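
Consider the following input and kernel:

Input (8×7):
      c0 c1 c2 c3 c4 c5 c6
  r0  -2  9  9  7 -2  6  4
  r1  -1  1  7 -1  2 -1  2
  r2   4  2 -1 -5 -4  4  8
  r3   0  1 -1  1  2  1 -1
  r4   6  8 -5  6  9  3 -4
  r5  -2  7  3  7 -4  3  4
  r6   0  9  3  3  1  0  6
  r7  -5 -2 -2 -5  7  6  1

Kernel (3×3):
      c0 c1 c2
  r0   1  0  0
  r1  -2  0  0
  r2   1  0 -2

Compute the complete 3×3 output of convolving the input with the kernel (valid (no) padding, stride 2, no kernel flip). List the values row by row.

6 2 -26
20 -22 9
4 -10 6

Output[0,0]: The receptive field on the input at this output position is [-2 9 9 / -1 1 7 / 4 2 -1]. Elementwise product with the kernel and sum: -2·1 + -1·-2 + 4·1 + -1·-2.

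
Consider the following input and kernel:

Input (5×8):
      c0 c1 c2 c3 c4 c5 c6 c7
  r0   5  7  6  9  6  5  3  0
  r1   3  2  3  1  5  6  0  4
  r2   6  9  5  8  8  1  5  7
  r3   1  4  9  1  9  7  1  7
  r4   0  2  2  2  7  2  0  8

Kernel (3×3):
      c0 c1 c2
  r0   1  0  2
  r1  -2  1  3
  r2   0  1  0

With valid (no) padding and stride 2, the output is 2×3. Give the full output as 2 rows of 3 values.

31 36 9
47 33 12

Output[0,0]: The receptive field on the input at this output position is [5 7 6 / 3 2 3 / 6 9 5]. Elementwise product with the kernel and sum: 5·1 + 6·2 + 3·-2 + 2·1 + 3·3 + 9·1.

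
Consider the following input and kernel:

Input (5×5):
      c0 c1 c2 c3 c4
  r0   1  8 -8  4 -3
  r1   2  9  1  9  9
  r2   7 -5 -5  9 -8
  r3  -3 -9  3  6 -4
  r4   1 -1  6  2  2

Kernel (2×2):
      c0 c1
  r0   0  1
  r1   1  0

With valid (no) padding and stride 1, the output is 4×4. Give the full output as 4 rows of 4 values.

10 1 5 6
16 -4 4 18
-8 -14 12 -2
-8 2 12 -2

Output[0,0]: The receptive field on the input at this output position is [1 8 / 2 9]. Elementwise product with the kernel and sum: 8·1 + 2·1.
Output[0,1]: The receptive field on the input at this output position is [8 -8 / 9 1]. Elementwise product with the kernel and sum: -8·1 + 9·1.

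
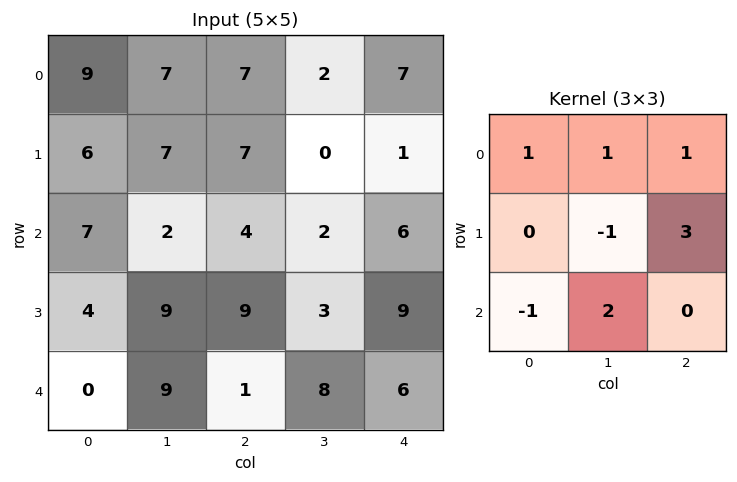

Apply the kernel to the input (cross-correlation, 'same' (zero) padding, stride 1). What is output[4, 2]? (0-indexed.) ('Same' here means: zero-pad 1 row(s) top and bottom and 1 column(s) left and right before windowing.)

44

The receptive field on the zero-padded input at this output position is [9 9 3 / 9 1 8 / 0 0 0]. Elementwise product with the kernel and sum: 9·1 + 9·1 + 3·1 + 1·-1 + 8·3 + 0·-1 + 0·2.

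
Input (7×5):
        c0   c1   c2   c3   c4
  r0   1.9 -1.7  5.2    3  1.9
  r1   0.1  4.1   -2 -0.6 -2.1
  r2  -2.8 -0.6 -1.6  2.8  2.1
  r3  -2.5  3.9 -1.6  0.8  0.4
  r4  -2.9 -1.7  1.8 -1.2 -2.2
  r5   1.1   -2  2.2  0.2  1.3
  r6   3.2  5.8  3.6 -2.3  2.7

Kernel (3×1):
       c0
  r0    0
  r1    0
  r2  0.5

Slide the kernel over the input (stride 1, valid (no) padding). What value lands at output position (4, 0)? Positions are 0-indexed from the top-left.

The receptive field on the input at this output position is [-2.9 / 1.1 / 3.2]. Elementwise product with the kernel and sum: 3.2·0.5.

1.6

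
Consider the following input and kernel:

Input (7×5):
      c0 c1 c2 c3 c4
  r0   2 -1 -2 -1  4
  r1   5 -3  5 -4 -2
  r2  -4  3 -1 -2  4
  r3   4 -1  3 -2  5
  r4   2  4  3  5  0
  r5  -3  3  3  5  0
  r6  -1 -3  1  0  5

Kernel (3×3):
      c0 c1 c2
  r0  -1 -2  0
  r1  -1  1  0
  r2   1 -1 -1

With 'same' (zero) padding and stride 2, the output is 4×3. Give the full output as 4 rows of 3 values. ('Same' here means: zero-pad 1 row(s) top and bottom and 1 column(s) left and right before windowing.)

0 -5 3
-17 -13 7
-6 -11 -8
5 -5 0

Output[0,0]: The receptive field on the zero-padded input at this output position is [0 0 0 / 0 2 -1 / 0 5 -3]. Elementwise product with the kernel and sum: 0·-1 + 0·-2 + 0·-1 + 2·1 + 0·1 + 5·-1 + -3·-1.
Output[0,1]: The receptive field on the zero-padded input at this output position is [0 0 0 / -1 -2 -1 / -3 5 -4]. Elementwise product with the kernel and sum: 0·-1 + 0·-2 + -1·-1 + -2·1 + -3·1 + 5·-1 + -4·-1.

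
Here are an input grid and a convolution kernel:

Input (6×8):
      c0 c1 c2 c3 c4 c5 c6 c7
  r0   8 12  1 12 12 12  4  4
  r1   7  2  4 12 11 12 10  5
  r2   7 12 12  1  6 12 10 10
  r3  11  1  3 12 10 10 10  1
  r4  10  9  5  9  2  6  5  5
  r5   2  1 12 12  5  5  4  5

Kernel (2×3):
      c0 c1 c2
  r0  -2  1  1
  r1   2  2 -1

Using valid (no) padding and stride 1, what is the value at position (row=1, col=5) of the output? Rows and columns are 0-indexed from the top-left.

The receptive field on the input at this output position is [12 10 5 / 12 10 10]. Elementwise product with the kernel and sum: 12·-2 + 10·1 + 5·1 + 12·2 + 10·2 + 10·-1.

25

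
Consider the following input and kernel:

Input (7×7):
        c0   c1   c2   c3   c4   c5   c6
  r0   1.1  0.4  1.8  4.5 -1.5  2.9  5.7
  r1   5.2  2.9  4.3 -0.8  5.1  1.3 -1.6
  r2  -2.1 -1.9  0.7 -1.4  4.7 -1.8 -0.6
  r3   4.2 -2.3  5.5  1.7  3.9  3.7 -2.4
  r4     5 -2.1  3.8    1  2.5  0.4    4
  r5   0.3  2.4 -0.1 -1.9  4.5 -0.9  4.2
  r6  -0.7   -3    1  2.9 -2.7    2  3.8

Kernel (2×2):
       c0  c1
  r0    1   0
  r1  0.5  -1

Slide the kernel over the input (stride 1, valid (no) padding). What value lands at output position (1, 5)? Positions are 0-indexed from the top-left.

1

The receptive field on the input at this output position is [1.3 -1.6 / -1.8 -0.6]. Elementwise product with the kernel and sum: 1.3·1 + -1.8·0.5 + -0.6·-1.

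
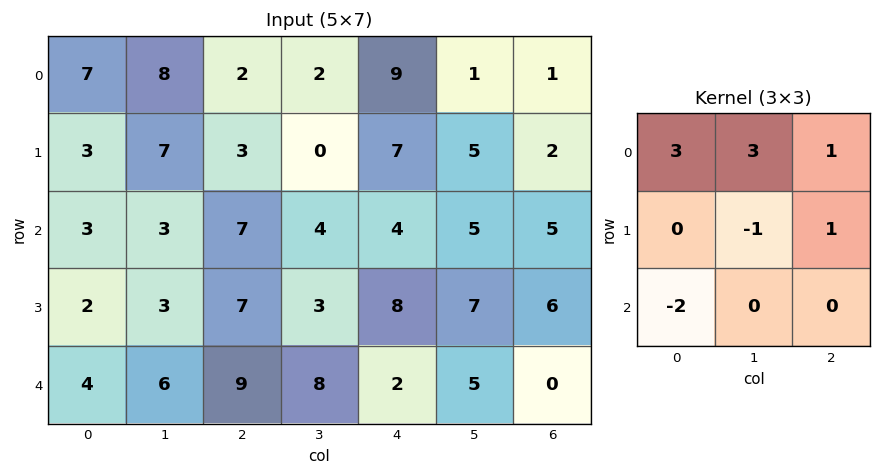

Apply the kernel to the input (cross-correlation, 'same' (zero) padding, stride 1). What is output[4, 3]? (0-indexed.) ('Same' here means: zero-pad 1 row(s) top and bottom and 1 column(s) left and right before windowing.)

The receptive field on the zero-padded input at this output position is [7 3 8 / 9 8 2 / 0 0 0]. Elementwise product with the kernel and sum: 7·3 + 3·3 + 8·1 + 8·-1 + 2·1 + 0·-2.

32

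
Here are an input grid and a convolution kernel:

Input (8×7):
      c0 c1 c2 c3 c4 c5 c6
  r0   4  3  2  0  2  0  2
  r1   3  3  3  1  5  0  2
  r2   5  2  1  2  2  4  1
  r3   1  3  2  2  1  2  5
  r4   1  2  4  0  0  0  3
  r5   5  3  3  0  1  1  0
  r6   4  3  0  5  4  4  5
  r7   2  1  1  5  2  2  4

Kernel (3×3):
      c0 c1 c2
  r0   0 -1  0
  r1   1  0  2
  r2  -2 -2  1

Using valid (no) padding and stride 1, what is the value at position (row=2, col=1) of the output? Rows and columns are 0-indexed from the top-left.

The receptive field on the input at this output position is [2 1 2 / 3 2 2 / 2 4 0]. Elementwise product with the kernel and sum: 1·-1 + 3·1 + 2·2 + 2·-2 + 4·-2 + 0·1.

-6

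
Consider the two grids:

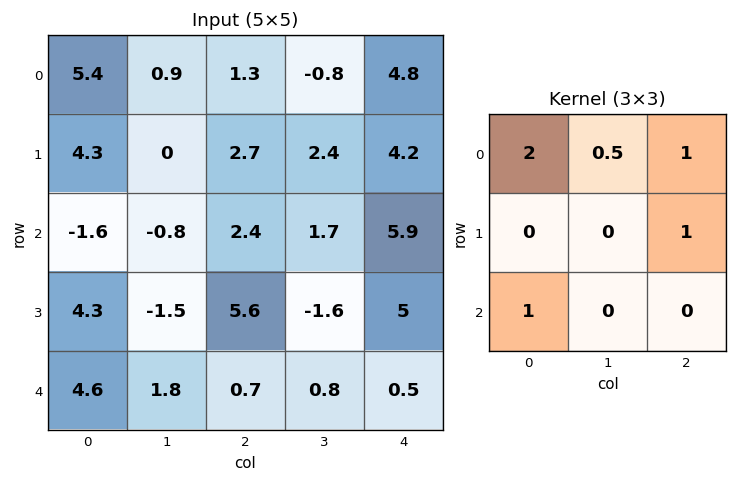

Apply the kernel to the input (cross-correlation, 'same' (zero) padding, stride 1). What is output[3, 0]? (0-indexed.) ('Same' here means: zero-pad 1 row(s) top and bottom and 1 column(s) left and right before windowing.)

-3.1

The receptive field on the zero-padded input at this output position is [0 -1.6 -0.8 / 0 4.3 -1.5 / 0 4.6 1.8]. Elementwise product with the kernel and sum: 0·2 + -1.6·0.5 + -0.8·1 + -1.5·1 + 0·1.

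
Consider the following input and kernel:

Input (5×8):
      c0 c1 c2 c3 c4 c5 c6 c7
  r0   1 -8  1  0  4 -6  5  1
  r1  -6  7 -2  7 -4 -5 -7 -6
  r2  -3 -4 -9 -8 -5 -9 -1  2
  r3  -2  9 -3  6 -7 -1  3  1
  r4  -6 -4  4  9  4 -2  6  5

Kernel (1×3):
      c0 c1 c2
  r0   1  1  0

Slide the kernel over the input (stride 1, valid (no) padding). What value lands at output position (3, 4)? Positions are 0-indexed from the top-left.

-8

The receptive field on the input at this output position is [-7 -1 3]. Elementwise product with the kernel and sum: -7·1 + -1·1.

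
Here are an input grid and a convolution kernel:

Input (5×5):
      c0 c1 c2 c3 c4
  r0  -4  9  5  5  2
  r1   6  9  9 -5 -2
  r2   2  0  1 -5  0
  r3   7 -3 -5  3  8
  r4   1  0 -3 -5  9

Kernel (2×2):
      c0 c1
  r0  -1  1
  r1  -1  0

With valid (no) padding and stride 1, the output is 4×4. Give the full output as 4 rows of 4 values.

7 -13 -9 2
1 0 -15 8
-9 4 -1 2
-11 -2 11 10

Output[0,0]: The receptive field on the input at this output position is [-4 9 / 6 9]. Elementwise product with the kernel and sum: -4·-1 + 9·1 + 6·-1.
Output[0,1]: The receptive field on the input at this output position is [9 5 / 9 9]. Elementwise product with the kernel and sum: 9·-1 + 5·1 + 9·-1.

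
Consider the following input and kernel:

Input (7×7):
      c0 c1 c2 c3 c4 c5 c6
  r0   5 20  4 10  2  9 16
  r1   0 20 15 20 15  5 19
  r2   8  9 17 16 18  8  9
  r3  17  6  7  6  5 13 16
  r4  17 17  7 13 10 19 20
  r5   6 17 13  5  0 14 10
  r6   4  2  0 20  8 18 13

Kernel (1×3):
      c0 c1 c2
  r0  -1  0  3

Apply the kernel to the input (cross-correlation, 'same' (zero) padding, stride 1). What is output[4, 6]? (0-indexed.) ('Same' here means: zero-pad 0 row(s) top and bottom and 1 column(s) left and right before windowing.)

The receptive field on the zero-padded input at this output position is [19 20 0]. Elementwise product with the kernel and sum: 19·-1 + 0·3.

-19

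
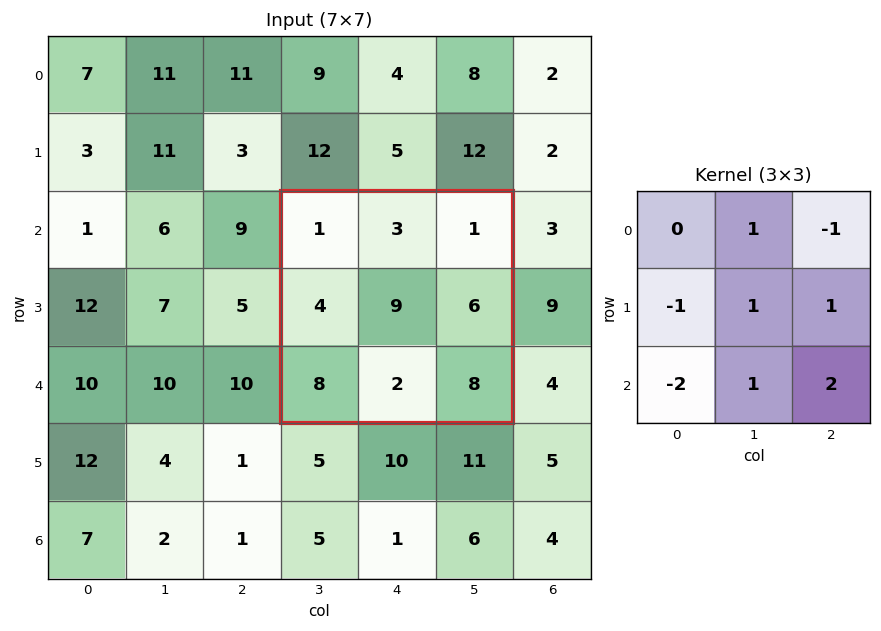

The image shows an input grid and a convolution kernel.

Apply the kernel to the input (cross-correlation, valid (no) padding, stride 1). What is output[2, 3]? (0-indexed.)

15

The receptive field on the input at this output position is [1 3 1 / 4 9 6 / 8 2 8]. Elementwise product with the kernel and sum: 3·1 + 1·-1 + 4·-1 + 9·1 + 6·1 + 8·-2 + 2·1 + 8·2.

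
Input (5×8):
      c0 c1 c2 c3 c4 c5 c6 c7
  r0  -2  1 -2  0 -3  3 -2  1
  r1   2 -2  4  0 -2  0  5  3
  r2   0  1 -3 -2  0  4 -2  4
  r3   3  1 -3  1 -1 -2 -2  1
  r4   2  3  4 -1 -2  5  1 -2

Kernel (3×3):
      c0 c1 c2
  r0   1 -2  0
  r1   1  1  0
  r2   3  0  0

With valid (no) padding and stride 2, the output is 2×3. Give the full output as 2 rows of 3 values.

-4 -7 -11
8 11 -17

Output[0,0]: The receptive field on the input at this output position is [-2 1 -2 / 2 -2 4 / 0 1 -3]. Elementwise product with the kernel and sum: -2·1 + 1·-2 + 2·1 + -2·1 + 0·3.
Output[0,1]: The receptive field on the input at this output position is [-2 0 -3 / 4 0 -2 / -3 -2 0]. Elementwise product with the kernel and sum: -2·1 + 0·-2 + 4·1 + 0·1 + -3·3.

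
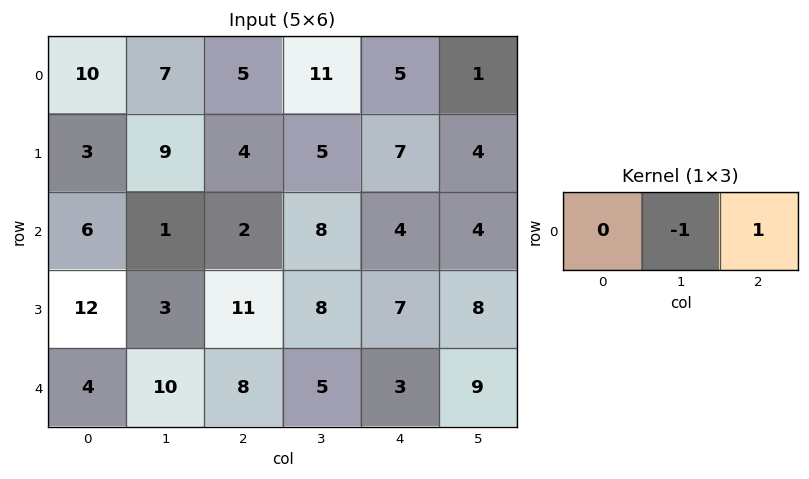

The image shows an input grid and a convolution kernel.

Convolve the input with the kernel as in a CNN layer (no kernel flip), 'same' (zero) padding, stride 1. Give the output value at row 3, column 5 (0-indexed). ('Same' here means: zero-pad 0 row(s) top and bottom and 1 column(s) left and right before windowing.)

-8

The receptive field on the zero-padded input at this output position is [7 8 0]. Elementwise product with the kernel and sum: 8·-1 + 0·1.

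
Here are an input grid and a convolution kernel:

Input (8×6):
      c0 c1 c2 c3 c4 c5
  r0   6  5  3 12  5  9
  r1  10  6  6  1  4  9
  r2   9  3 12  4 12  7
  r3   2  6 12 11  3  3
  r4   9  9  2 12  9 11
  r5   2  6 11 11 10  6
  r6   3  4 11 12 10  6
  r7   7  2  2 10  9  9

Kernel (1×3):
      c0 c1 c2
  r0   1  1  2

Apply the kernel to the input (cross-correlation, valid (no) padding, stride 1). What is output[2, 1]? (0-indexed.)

The receptive field on the input at this output position is [3 12 4]. Elementwise product with the kernel and sum: 3·1 + 12·1 + 4·2.

23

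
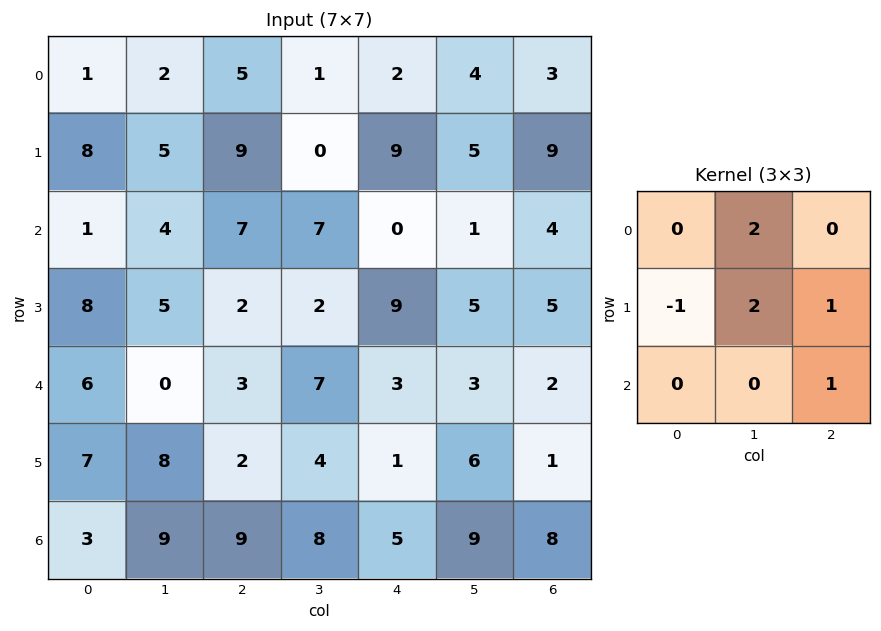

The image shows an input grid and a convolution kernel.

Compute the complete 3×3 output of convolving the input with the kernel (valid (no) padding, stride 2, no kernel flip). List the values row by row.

Output[0,0]: The receptive field on the input at this output position is [1 2 5 / 8 5 9 / 1 4 7]. Elementwise product with the kernel and sum: 2·2 + 8·-1 + 5·2 + 9·1 + 7·1.

22 2 22
15 28 10
20 26 26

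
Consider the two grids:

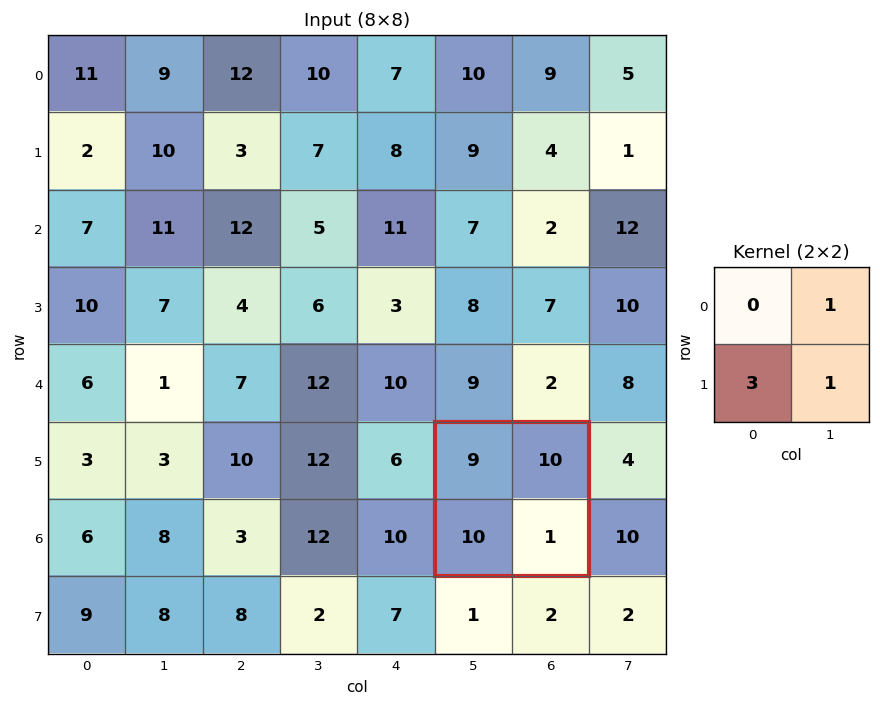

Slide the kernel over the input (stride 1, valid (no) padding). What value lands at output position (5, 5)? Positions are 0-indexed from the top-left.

41

The receptive field on the input at this output position is [9 10 / 10 1]. Elementwise product with the kernel and sum: 10·1 + 10·3 + 1·1.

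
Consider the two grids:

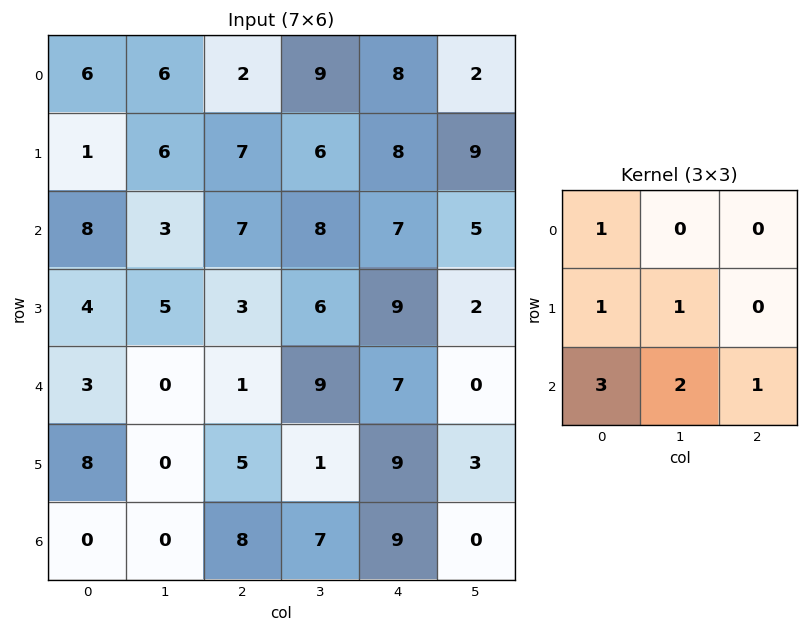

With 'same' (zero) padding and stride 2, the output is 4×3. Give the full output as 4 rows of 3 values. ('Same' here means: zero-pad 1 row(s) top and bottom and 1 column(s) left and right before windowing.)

14 46 60
21 43 59
19 17 46
0 8 17

Output[0,0]: The receptive field on the zero-padded input at this output position is [0 0 0 / 0 6 6 / 0 1 6]. Elementwise product with the kernel and sum: 0·1 + 0·1 + 6·1 + 0·3 + 1·2 + 6·1.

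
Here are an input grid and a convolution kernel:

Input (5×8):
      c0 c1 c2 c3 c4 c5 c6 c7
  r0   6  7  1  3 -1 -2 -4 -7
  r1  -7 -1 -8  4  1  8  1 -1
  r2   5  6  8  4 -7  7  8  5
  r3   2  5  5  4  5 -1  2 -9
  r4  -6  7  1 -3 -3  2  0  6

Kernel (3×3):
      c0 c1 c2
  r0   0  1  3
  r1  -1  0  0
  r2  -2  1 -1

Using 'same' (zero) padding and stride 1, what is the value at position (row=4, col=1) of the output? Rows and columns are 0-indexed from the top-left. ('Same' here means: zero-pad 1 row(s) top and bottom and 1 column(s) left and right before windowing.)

The receptive field on the zero-padded input at this output position is [2 5 5 / -6 7 1 / 0 0 0]. Elementwise product with the kernel and sum: 5·1 + 5·3 + -6·-1 + 0·-2 + 0·1 + 0·-1.

26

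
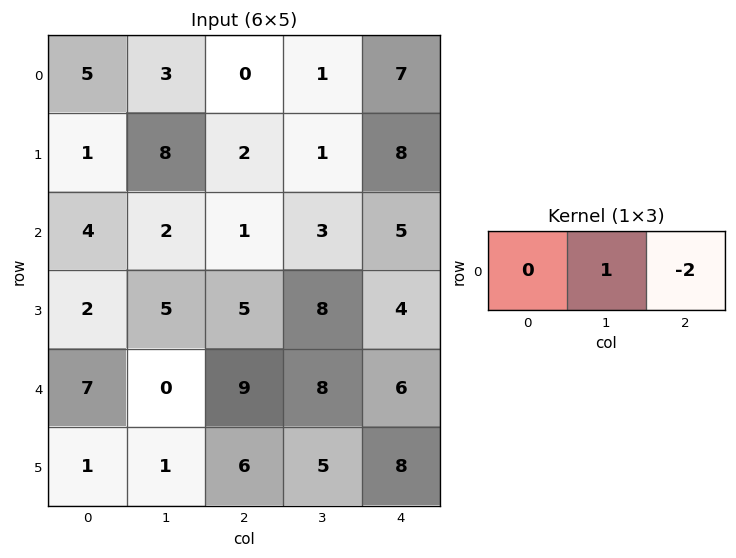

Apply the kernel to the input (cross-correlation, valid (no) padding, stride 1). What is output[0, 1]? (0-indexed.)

The receptive field on the input at this output position is [3 0 1]. Elementwise product with the kernel and sum: 0·1 + 1·-2.

-2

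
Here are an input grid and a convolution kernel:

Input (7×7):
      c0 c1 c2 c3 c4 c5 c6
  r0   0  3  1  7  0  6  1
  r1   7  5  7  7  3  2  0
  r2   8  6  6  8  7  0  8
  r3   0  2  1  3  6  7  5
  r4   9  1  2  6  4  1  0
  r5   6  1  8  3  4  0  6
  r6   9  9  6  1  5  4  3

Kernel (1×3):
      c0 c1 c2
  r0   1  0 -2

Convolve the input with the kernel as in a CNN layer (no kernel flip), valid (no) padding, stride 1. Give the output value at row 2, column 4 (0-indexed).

-9

The receptive field on the input at this output position is [7 0 8]. Elementwise product with the kernel and sum: 7·1 + 8·-2.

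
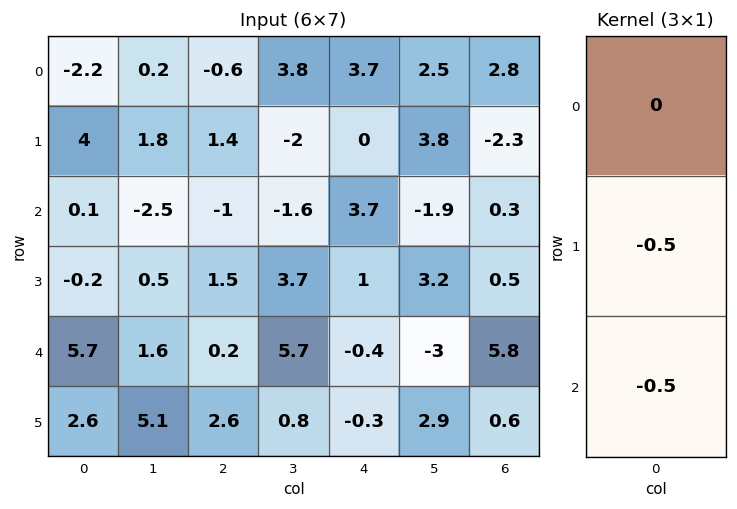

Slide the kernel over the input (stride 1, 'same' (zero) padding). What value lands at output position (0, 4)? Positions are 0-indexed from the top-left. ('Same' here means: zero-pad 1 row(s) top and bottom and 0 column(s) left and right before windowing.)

The receptive field on the zero-padded input at this output position is [0 / 3.7 / 0]. Elementwise product with the kernel and sum: 3.7·-0.5 + 0·-0.5.

-1.85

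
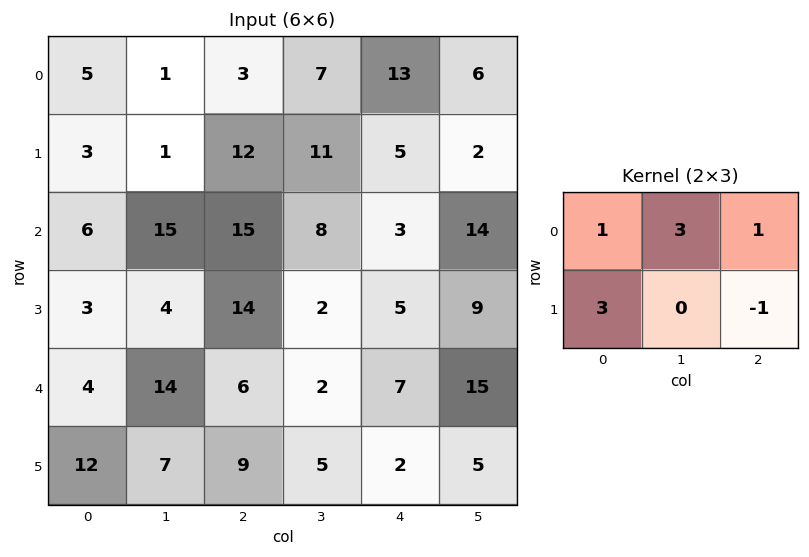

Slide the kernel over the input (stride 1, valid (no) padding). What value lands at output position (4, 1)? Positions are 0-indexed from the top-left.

The receptive field on the input at this output position is [14 6 2 / 7 9 5]. Elementwise product with the kernel and sum: 14·1 + 6·3 + 2·1 + 7·3 + 5·-1.

50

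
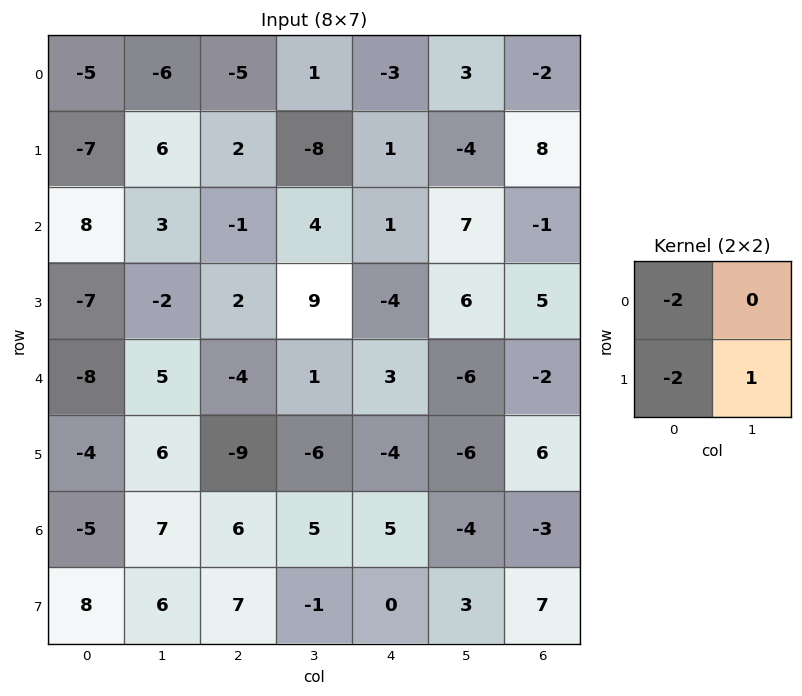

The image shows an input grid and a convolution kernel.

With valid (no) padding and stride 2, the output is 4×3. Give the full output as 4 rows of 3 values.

Output[0,0]: The receptive field on the input at this output position is [-5 -6 / -7 6]. Elementwise product with the kernel and sum: -5·-2 + -7·-2 + 6·1.
Output[0,1]: The receptive field on the input at this output position is [-5 1 / 2 -8]. Elementwise product with the kernel and sum: -5·-2 + 2·-2 + -8·1.

30 -2 0
-4 7 12
30 20 -4
0 -27 -7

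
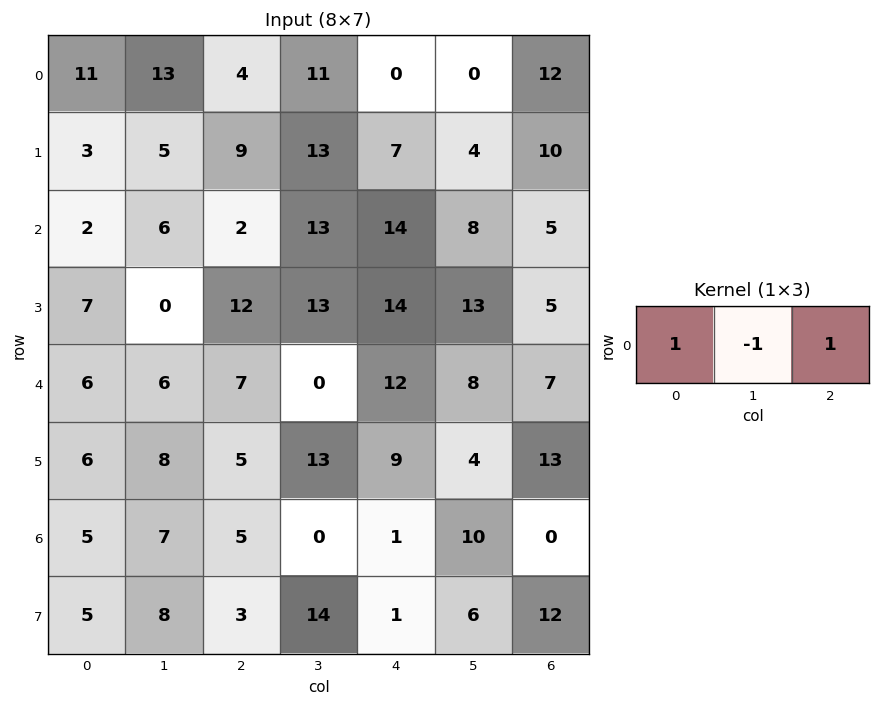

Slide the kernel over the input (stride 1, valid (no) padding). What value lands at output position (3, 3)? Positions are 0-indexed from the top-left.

12

The receptive field on the input at this output position is [13 14 13]. Elementwise product with the kernel and sum: 13·1 + 14·-1 + 13·1.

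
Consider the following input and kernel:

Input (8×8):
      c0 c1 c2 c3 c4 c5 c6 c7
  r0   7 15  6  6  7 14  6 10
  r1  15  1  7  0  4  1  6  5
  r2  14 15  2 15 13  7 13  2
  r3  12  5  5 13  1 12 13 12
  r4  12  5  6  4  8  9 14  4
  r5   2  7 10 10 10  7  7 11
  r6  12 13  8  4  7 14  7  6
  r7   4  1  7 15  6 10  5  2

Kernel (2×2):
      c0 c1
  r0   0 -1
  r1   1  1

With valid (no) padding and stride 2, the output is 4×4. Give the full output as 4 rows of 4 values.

Output[0,0]: The receptive field on the input at this output position is [7 15 / 15 1]. Elementwise product with the kernel and sum: 15·-1 + 15·1 + 1·1.

1 1 -9 1
2 3 6 23
4 16 8 14
-8 18 2 1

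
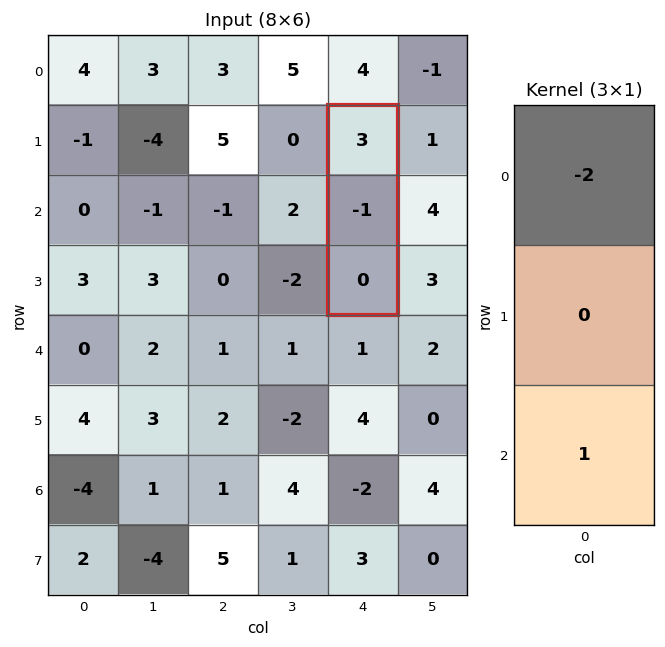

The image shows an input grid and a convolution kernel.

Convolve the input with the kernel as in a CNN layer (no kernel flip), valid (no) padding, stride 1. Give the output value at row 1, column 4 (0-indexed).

-6

The receptive field on the input at this output position is [3 / -1 / 0]. Elementwise product with the kernel and sum: 3·-2 + 0·1.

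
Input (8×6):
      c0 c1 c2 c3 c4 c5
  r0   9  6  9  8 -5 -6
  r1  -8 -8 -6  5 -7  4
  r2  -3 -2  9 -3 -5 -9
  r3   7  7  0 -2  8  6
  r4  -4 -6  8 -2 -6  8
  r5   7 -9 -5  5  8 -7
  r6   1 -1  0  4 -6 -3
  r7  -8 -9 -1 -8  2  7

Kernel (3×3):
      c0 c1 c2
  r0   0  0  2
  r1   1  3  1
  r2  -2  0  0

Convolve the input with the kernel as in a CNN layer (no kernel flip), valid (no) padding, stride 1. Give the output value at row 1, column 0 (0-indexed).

-26

The receptive field on the input at this output position is [-8 -8 -6 / -3 -2 9 / 7 7 0]. Elementwise product with the kernel and sum: -6·2 + -3·1 + -2·3 + 9·1 + 7·-2.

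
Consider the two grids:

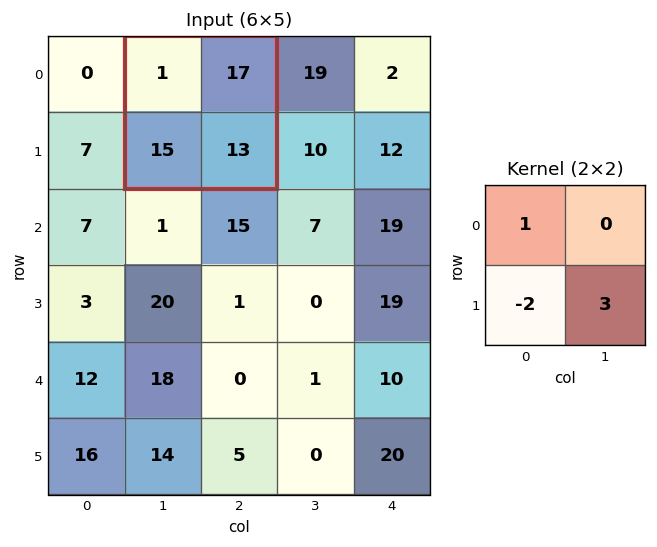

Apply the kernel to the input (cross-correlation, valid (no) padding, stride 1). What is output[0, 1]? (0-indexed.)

10

The receptive field on the input at this output position is [1 17 / 15 13]. Elementwise product with the kernel and sum: 1·1 + 15·-2 + 13·3.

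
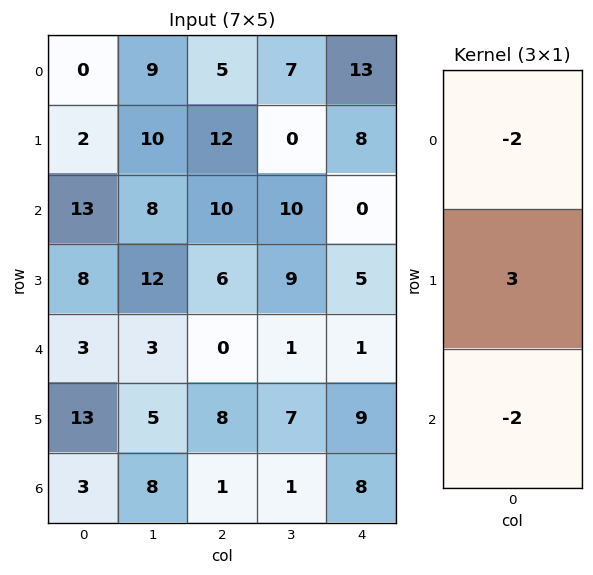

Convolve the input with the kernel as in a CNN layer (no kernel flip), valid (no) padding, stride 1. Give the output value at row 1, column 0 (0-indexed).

19

The receptive field on the input at this output position is [2 / 13 / 8]. Elementwise product with the kernel and sum: 2·-2 + 13·3 + 8·-2.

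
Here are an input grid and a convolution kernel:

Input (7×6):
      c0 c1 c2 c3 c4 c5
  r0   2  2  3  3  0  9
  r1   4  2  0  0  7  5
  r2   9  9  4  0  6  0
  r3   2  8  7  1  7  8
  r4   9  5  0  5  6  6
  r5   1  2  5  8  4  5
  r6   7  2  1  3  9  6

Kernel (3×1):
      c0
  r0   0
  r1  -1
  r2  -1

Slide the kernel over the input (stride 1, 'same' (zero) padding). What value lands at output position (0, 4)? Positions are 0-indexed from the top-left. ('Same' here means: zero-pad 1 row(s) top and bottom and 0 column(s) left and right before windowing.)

-7

The receptive field on the zero-padded input at this output position is [0 / 0 / 7]. Elementwise product with the kernel and sum: 0·-1 + 7·-1.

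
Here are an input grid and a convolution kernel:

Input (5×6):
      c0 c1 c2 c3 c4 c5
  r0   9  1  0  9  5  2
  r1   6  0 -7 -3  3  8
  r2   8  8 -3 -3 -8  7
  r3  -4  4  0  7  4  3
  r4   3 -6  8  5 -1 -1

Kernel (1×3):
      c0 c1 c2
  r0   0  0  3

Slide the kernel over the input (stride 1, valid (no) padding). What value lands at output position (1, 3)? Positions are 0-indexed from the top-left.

24

The receptive field on the input at this output position is [-3 3 8]. Elementwise product with the kernel and sum: 8·3.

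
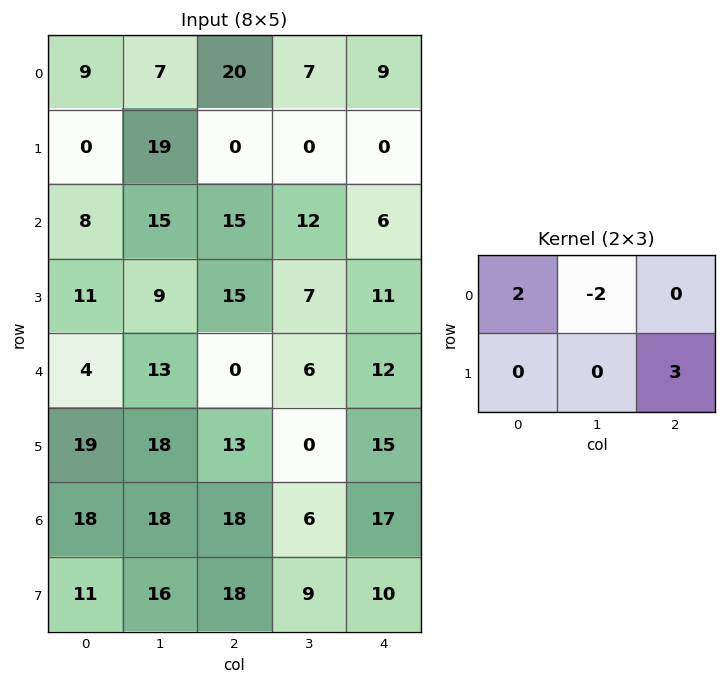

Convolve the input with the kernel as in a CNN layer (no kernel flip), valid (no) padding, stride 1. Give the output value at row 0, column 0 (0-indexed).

The receptive field on the input at this output position is [9 7 20 / 0 19 0]. Elementwise product with the kernel and sum: 9·2 + 7·-2 + 0·3.

4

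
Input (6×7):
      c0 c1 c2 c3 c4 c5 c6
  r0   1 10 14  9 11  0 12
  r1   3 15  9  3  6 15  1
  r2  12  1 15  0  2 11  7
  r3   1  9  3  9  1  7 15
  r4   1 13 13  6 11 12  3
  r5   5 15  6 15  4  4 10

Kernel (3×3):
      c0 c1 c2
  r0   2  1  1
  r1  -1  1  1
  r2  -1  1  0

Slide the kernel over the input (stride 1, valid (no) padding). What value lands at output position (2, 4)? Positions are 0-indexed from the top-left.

44

The receptive field on the input at this output position is [2 11 7 / 1 7 15 / 11 12 3]. Elementwise product with the kernel and sum: 2·2 + 11·1 + 7·1 + 1·-1 + 7·1 + 15·1 + 11·-1 + 12·1.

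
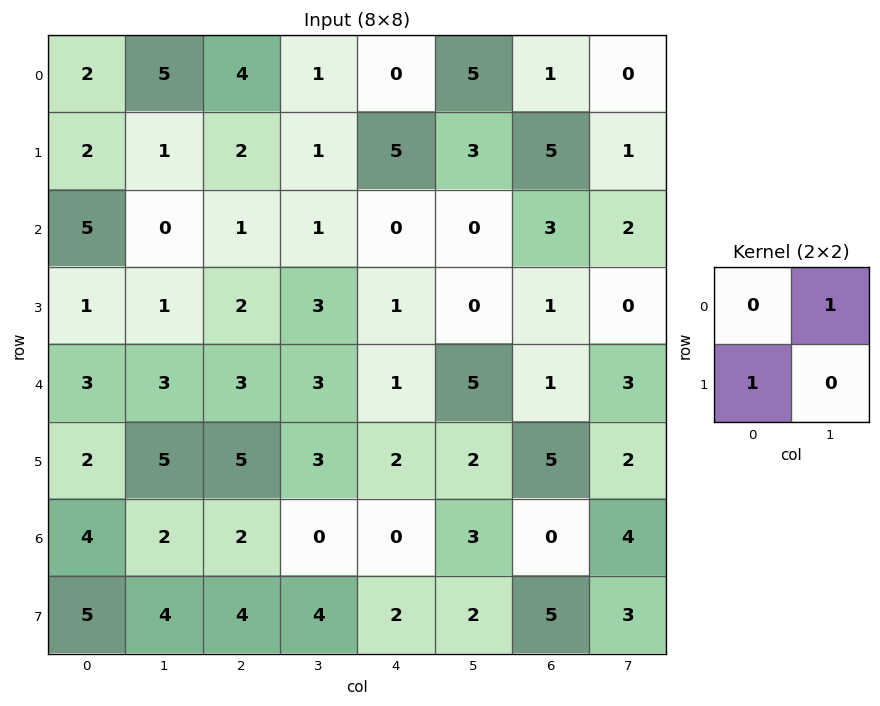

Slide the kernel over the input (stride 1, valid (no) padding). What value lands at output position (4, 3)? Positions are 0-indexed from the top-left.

4

The receptive field on the input at this output position is [3 1 / 3 2]. Elementwise product with the kernel and sum: 1·1 + 3·1.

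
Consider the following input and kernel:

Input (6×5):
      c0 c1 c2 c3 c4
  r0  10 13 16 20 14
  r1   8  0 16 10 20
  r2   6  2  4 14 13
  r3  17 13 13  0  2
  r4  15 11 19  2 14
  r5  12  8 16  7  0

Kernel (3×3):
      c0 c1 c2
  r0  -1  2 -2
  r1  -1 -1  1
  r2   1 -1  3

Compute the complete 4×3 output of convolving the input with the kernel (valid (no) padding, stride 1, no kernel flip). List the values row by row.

Output[0,0]: The receptive field on the input at this output position is [10 13 16 / 8 0 16 / 6 2 4]. Elementwise product with the kernel and sum: 10·-1 + 13·2 + 16·-2 + 8·-1 + 0·-1 + 16·1 + 6·1 + 2·-1 + 4·3.
Output[0,1]: The receptive field on the input at this output position is [13 16 20 / 0 16 10 / 2 4 14]. Elementwise product with the kernel and sum: 13·-1 + 16·2 + 20·-2 + 0·-1 + 16·-1 + 10·1 + 2·1 + 4·-1 + 14·3.

8 13 19
-1 20 -22
34 -50 46
28 -2 -15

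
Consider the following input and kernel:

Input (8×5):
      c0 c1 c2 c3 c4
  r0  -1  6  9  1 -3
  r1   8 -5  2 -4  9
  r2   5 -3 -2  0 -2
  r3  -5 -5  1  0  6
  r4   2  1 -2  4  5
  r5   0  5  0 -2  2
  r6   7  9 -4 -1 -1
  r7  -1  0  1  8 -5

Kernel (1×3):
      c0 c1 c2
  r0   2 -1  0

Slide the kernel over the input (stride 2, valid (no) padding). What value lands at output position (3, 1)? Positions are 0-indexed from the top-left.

-7

The receptive field on the input at this output position is [-4 -1 -1]. Elementwise product with the kernel and sum: -4·2 + -1·-1.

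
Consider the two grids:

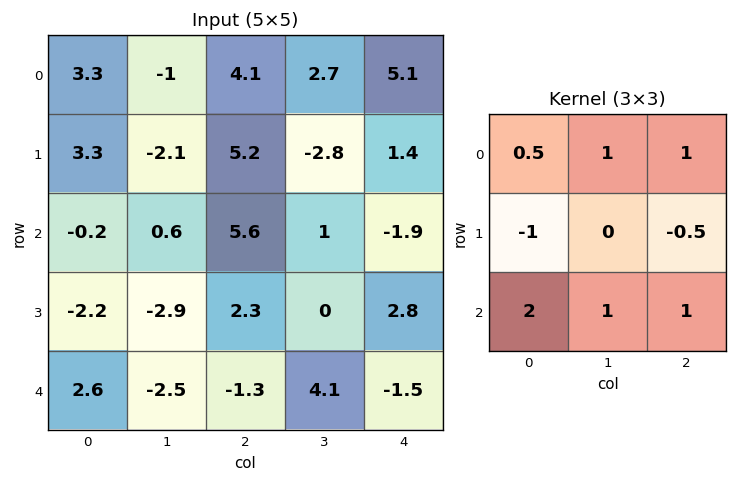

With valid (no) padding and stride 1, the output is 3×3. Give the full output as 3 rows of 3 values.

4.65 17.6 14.25
-2.85 -3.25 3.95
8.55 7.6 -1.8

Output[0,0]: The receptive field on the input at this output position is [3.3 -1 4.1 / 3.3 -2.1 5.2 / -0.2 0.6 5.6]. Elementwise product with the kernel and sum: 3.3·0.5 + -1·1 + 4.1·1 + 3.3·-1 + 5.2·-0.5 + -0.2·2 + 0.6·1 + 5.6·1.
Output[0,1]: The receptive field on the input at this output position is [-1 4.1 2.7 / -2.1 5.2 -2.8 / 0.6 5.6 1]. Elementwise product with the kernel and sum: -1·0.5 + 4.1·1 + 2.7·1 + -2.1·-1 + -2.8·-0.5 + 0.6·2 + 5.6·1 + 1·1.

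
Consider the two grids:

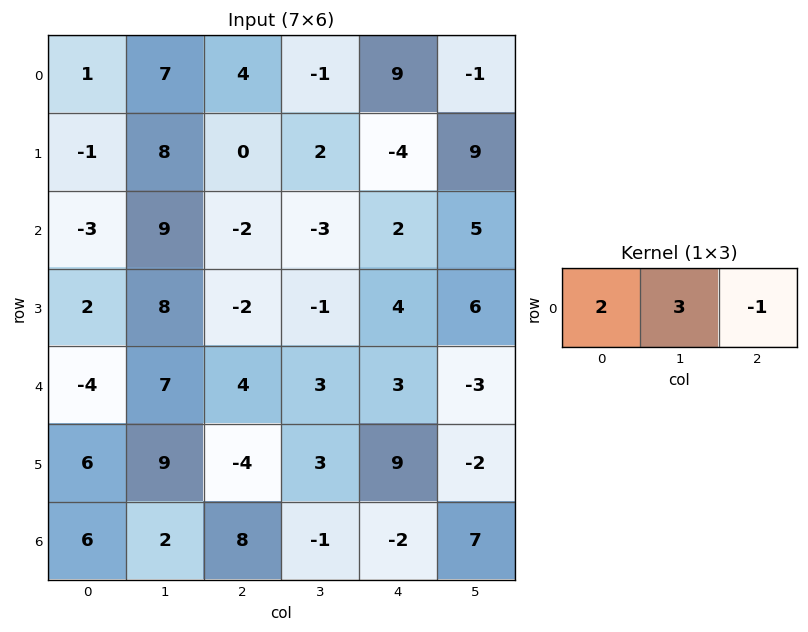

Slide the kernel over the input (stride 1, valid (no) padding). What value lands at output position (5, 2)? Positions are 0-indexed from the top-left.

The receptive field on the input at this output position is [-4 3 9]. Elementwise product with the kernel and sum: -4·2 + 3·3 + 9·-1.

-8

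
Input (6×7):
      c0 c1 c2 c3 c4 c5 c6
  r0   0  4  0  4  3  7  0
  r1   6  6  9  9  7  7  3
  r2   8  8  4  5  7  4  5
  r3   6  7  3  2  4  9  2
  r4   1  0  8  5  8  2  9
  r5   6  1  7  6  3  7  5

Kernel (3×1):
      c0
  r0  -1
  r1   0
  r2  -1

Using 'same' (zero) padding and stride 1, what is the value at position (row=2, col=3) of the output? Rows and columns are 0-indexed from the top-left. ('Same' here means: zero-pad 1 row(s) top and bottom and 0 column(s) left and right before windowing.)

The receptive field on the zero-padded input at this output position is [9 / 5 / 2]. Elementwise product with the kernel and sum: 9·-1 + 2·-1.

-11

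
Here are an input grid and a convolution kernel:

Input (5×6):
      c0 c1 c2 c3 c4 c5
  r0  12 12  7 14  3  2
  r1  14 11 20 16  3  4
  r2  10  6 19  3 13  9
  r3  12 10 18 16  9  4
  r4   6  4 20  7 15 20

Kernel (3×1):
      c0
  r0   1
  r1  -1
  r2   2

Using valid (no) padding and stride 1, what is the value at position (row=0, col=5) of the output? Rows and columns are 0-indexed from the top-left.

16

The receptive field on the input at this output position is [2 / 4 / 9]. Elementwise product with the kernel and sum: 2·1 + 4·-1 + 9·2.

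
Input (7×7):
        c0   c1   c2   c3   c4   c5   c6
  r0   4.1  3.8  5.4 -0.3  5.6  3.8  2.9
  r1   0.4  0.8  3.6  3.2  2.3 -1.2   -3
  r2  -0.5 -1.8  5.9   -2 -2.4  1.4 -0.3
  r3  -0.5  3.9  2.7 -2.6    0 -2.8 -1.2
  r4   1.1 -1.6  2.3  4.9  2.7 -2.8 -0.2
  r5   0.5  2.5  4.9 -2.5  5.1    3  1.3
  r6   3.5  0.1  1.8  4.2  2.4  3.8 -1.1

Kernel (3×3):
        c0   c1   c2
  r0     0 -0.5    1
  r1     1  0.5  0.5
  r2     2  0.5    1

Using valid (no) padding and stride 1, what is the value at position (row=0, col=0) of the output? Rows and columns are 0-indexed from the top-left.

10.1

The receptive field on the input at this output position is [4.1 3.8 5.4 / 0.4 0.8 3.6 / -0.5 -1.8 5.9]. Elementwise product with the kernel and sum: 3.8·-0.5 + 5.4·1 + 0.4·1 + 0.8·0.5 + 3.6·0.5 + -0.5·2 + -1.8·0.5 + 5.9·1.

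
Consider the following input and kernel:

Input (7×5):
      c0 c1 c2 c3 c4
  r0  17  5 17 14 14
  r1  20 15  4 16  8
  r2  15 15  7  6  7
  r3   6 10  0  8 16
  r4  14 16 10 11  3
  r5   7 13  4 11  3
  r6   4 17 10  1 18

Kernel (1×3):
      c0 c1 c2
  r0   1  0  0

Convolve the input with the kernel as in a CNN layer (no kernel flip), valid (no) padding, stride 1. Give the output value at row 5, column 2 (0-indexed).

4

The receptive field on the input at this output position is [4 11 3]. Elementwise product with the kernel and sum: 4·1.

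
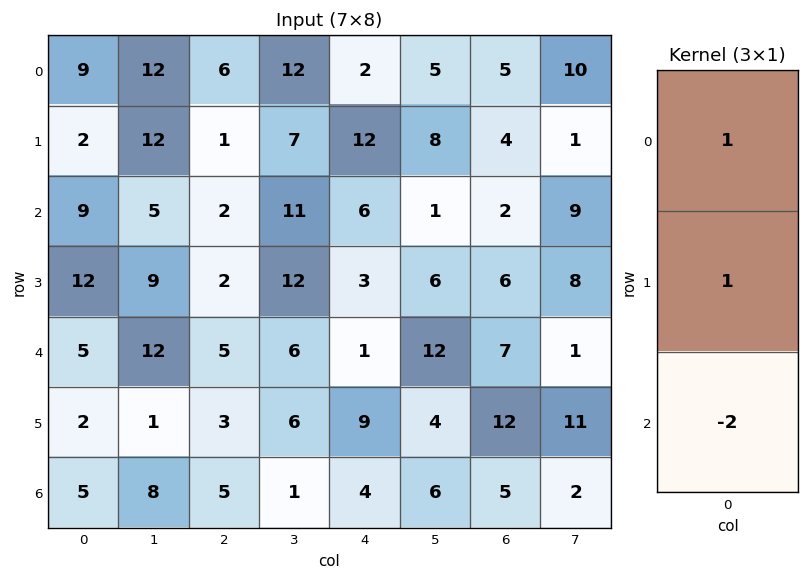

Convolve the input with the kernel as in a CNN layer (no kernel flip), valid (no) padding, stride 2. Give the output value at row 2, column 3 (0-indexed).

9

The receptive field on the input at this output position is [7 / 12 / 5]. Elementwise product with the kernel and sum: 7·1 + 12·1 + 5·-2.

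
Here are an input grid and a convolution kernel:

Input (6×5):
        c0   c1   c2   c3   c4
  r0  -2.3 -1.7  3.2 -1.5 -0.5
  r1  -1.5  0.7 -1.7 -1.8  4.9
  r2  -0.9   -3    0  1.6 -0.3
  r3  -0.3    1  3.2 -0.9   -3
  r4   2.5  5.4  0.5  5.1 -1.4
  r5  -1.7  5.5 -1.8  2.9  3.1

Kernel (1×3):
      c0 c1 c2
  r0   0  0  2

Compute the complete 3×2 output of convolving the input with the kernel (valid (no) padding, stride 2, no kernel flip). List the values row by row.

6.4 -1
0 -0.6
1 -2.8

Output[0,0]: The receptive field on the input at this output position is [-2.3 -1.7 3.2]. Elementwise product with the kernel and sum: 3.2·2.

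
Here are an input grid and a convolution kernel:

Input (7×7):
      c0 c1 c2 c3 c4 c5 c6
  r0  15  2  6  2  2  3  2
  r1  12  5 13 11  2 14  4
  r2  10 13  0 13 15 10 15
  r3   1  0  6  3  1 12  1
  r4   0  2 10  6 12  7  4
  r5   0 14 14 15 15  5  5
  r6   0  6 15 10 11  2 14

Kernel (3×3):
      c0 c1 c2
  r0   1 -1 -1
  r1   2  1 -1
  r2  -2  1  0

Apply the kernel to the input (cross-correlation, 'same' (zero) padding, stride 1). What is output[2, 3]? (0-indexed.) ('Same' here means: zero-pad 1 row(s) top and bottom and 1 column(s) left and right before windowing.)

-11

The receptive field on the zero-padded input at this output position is [13 11 2 / 0 13 15 / 6 3 1]. Elementwise product with the kernel and sum: 13·1 + 11·-1 + 2·-1 + 0·2 + 13·1 + 15·-1 + 6·-2 + 3·1.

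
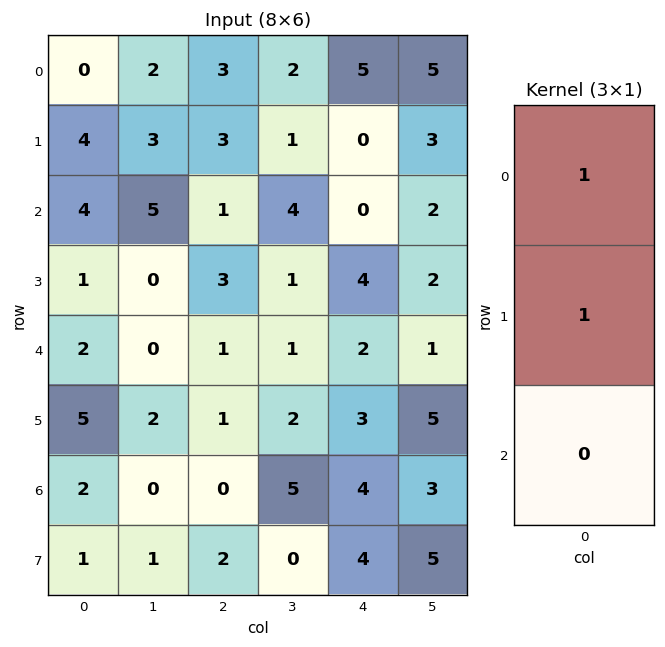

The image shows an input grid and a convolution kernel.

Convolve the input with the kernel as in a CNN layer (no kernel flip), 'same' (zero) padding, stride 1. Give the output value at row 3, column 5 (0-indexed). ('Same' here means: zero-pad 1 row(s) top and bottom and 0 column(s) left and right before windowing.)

The receptive field on the zero-padded input at this output position is [2 / 2 / 1]. Elementwise product with the kernel and sum: 2·1 + 2·1.

4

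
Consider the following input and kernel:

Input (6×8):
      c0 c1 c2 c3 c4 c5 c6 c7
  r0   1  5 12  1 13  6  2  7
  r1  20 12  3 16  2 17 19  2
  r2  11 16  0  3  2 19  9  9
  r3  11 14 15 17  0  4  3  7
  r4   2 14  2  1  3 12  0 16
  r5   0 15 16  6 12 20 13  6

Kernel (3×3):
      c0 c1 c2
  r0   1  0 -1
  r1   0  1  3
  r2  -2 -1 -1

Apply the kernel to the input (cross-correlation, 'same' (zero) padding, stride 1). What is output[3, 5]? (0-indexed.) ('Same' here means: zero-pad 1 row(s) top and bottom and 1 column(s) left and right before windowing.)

The receptive field on the zero-padded input at this output position is [2 19 9 / 0 4 3 / 3 12 0]. Elementwise product with the kernel and sum: 2·1 + 9·-1 + 4·1 + 3·3 + 3·-2 + 12·-1 + 0·-1.

-12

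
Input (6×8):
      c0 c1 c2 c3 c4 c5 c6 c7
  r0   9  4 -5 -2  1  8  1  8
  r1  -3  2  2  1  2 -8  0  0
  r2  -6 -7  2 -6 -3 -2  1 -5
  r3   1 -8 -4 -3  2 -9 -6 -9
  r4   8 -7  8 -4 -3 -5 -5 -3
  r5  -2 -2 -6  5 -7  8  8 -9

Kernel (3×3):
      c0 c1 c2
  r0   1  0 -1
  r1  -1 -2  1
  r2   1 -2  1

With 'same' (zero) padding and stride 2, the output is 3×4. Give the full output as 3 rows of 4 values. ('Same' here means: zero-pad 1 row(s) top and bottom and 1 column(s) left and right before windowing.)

-6 3 -3 -10
-7 -5 3 -19
-13 -3 38 -5

Output[0,0]: The receptive field on the zero-padded input at this output position is [0 0 0 / 0 9 4 / 0 -3 2]. Elementwise product with the kernel and sum: 0·1 + 0·-1 + 0·-1 + 9·-2 + 4·1 + 0·1 + -3·-2 + 2·1.
Output[0,1]: The receptive field on the zero-padded input at this output position is [0 0 0 / 4 -5 -2 / 2 2 1]. Elementwise product with the kernel and sum: 0·1 + 0·-1 + 4·-1 + -5·-2 + -2·1 + 2·1 + 2·-2 + 1·1.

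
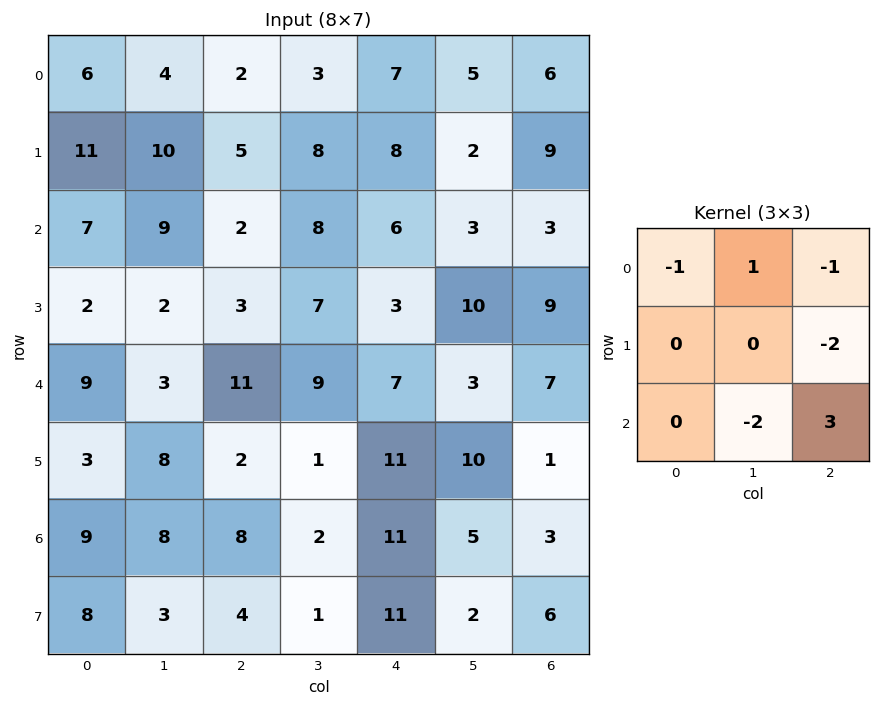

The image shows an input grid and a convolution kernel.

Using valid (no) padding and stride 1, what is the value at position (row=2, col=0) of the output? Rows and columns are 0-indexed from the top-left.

21

The receptive field on the input at this output position is [7 9 2 / 2 2 3 / 9 3 11]. Elementwise product with the kernel and sum: 7·-1 + 9·1 + 2·-1 + 3·-2 + 3·-2 + 11·3.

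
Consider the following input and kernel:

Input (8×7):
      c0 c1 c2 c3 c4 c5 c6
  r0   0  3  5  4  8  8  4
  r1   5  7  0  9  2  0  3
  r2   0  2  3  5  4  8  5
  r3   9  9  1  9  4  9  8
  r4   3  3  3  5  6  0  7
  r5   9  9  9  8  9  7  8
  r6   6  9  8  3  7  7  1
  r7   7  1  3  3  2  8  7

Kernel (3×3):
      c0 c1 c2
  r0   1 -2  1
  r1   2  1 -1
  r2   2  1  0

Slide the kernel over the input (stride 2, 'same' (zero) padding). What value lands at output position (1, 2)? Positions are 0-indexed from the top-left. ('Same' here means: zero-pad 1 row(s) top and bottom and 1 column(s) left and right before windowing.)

33

The receptive field on the zero-padded input at this output position is [9 2 0 / 5 4 8 / 9 4 9]. Elementwise product with the kernel and sum: 9·1 + 2·-2 + 0·1 + 5·2 + 4·1 + 8·-1 + 9·2 + 4·1.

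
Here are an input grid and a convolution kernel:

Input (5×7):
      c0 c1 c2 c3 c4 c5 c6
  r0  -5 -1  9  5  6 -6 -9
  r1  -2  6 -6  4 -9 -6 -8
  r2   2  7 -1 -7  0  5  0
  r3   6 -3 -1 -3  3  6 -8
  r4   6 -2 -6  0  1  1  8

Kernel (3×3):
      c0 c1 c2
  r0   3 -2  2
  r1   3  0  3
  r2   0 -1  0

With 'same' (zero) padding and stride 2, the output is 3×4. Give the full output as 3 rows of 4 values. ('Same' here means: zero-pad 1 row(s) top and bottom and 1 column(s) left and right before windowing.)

Output[0,0]: The receptive field on the zero-padded input at this output position is [0 0 0 / 0 -5 -1 / 0 -2 6]. Elementwise product with the kernel and sum: 0·3 + 0·-2 + 0·2 + 0·3 + -1·3 + -2·-1.
Output[0,1]: The receptive field on the zero-padded input at this output position is [0 0 0 / -1 9 5 / 6 -6 4]. Elementwise product with the kernel and sum: 0·3 + 0·-2 + 0·2 + -1·3 + 5·3 + -6·-1.

-1 18 6 -10
31 39 9 21
-24 -19 0 37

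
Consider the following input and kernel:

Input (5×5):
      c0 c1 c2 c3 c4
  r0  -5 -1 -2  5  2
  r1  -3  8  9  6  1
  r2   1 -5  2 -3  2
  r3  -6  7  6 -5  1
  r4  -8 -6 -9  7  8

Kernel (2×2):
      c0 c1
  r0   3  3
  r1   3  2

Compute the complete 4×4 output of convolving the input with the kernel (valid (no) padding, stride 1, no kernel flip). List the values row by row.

Output[0,0]: The receptive field on the input at this output position is [-5 -1 / -3 8]. Elementwise product with the kernel and sum: -5·3 + -1·3 + -3·3 + 8·2.
Output[0,1]: The receptive field on the input at this output position is [-1 -2 / 8 9]. Elementwise product with the kernel and sum: -1·3 + -2·3 + 8·3 + 9·2.

-11 33 48 41
8 40 45 16
-16 24 5 -16
-33 3 -10 25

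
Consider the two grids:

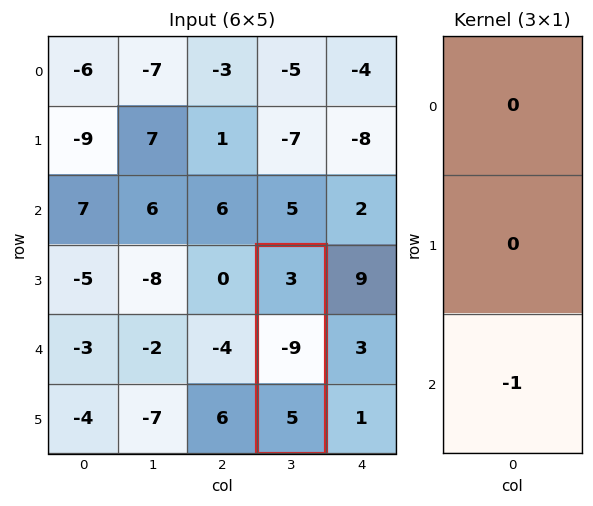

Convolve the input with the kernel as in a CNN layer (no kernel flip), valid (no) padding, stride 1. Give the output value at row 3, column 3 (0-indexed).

The receptive field on the input at this output position is [3 / -9 / 5]. Elementwise product with the kernel and sum: 5·-1.

-5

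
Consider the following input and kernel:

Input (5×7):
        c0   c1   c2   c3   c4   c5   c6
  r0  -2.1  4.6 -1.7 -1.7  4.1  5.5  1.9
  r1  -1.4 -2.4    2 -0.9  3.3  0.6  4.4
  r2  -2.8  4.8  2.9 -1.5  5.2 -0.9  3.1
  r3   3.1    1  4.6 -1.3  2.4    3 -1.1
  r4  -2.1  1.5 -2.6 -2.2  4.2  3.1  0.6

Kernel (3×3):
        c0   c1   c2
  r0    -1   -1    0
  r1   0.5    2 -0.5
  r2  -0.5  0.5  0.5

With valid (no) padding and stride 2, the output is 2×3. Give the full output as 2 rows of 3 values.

Output[0,0]: The receptive field on the input at this output position is [-2.1 4.6 -1.7 / -1.4 -2.4 2 / -2.8 4.8 2.9]. Elementwise product with the kernel and sum: -2.1·-1 + 4.6·-1 + -1.4·0.5 + -2.4·2 + 2·-0.5 + -2.8·-0.5 + 4.8·0.5 + 2.9·0.5.

-3.75 1.35 -10.45
-0.25 -0.6 3.2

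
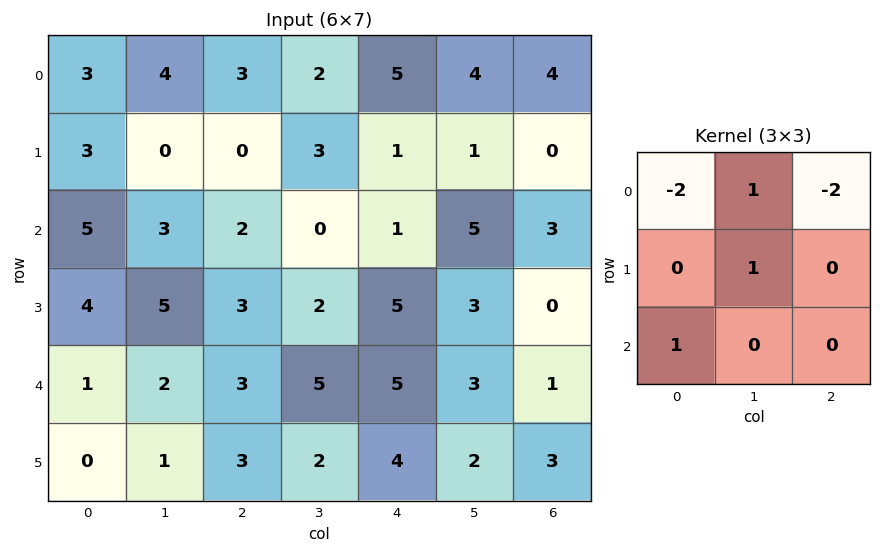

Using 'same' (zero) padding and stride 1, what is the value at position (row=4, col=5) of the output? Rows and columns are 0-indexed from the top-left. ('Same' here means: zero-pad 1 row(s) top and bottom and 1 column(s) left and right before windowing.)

0

The receptive field on the zero-padded input at this output position is [5 3 0 / 5 3 1 / 4 2 3]. Elementwise product with the kernel and sum: 5·-2 + 3·1 + 0·-2 + 3·1 + 4·1.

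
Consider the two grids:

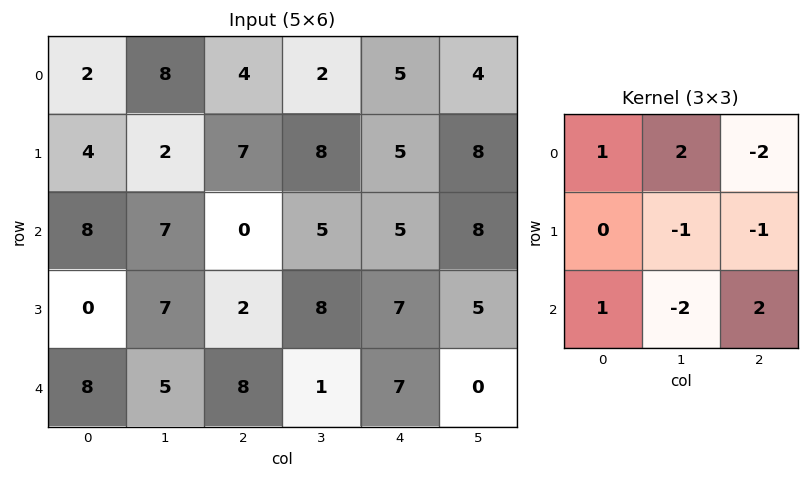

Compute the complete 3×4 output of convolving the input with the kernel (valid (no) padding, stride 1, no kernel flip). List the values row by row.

Output[0,0]: The receptive field on the input at this output position is [2 8 4 / 4 2 7 / 8 7 0]. Elementwise product with the kernel and sum: 2·1 + 8·2 + 4·-2 + 2·-1 + 7·-1 + 8·1 + 7·-2 + 0·2.

-5 14 -15 2
-23 14 3 -7
27 -22 5 -26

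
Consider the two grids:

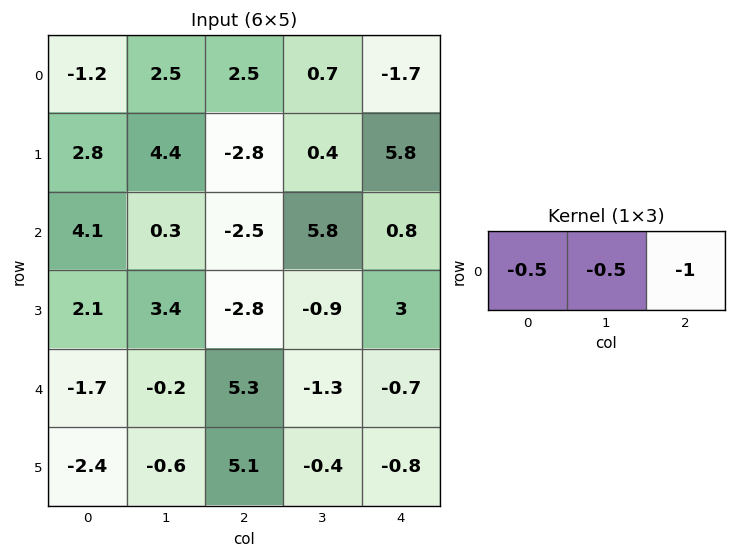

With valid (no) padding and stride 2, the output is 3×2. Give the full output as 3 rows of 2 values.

-3.15 0.1
0.3 -2.45
-4.35 -1.3

Output[0,0]: The receptive field on the input at this output position is [-1.2 2.5 2.5]. Elementwise product with the kernel and sum: -1.2·-0.5 + 2.5·-0.5 + 2.5·-1.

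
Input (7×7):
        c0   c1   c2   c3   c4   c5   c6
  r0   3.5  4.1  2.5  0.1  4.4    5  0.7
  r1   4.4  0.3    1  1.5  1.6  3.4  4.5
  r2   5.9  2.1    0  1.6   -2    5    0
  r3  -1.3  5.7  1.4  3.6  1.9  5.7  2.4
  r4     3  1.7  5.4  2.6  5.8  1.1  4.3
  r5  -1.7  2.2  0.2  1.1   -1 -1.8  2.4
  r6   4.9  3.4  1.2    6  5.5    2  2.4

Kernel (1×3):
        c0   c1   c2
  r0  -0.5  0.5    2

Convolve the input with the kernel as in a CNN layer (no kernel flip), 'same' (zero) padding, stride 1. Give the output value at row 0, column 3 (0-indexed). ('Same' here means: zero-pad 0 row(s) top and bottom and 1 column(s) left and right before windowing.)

7.6

The receptive field on the zero-padded input at this output position is [2.5 0.1 4.4]. Elementwise product with the kernel and sum: 2.5·-0.5 + 0.1·0.5 + 4.4·2.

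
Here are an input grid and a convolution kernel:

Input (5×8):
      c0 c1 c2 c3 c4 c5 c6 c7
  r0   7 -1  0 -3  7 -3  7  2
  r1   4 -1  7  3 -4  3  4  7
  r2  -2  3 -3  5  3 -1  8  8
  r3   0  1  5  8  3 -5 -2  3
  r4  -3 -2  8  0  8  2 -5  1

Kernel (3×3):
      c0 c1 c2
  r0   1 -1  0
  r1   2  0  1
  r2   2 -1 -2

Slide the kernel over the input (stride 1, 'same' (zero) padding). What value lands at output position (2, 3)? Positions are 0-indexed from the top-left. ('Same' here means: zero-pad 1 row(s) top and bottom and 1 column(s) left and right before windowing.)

-3

The receptive field on the zero-padded input at this output position is [7 3 -4 / -3 5 3 / 5 8 3]. Elementwise product with the kernel and sum: 7·1 + 3·-1 + -3·2 + 3·1 + 5·2 + 8·-1 + 3·-2.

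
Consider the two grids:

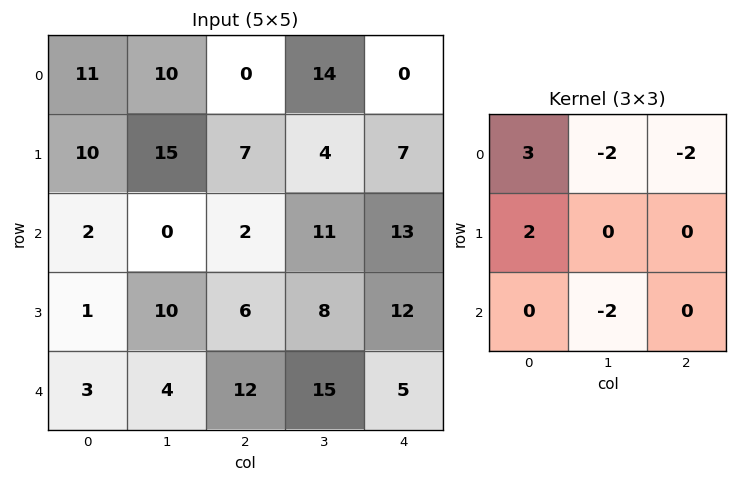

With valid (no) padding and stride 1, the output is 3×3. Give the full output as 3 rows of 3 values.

33 28 -36
-30 11 -13
-4 -30 -60

Output[0,0]: The receptive field on the input at this output position is [11 10 0 / 10 15 7 / 2 0 2]. Elementwise product with the kernel and sum: 11·3 + 10·-2 + 0·-2 + 10·2 + 0·-2.
Output[0,1]: The receptive field on the input at this output position is [10 0 14 / 15 7 4 / 0 2 11]. Elementwise product with the kernel and sum: 10·3 + 0·-2 + 14·-2 + 15·2 + 2·-2.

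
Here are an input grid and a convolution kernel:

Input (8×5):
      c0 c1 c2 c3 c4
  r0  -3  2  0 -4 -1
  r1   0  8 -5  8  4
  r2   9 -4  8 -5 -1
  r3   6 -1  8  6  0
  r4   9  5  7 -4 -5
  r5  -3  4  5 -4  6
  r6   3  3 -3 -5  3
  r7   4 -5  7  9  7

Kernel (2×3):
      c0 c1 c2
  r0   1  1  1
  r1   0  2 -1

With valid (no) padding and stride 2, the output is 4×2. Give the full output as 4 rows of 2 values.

Output[0,0]: The receptive field on the input at this output position is [-3 2 0 / 0 8 -5]. Elementwise product with the kernel and sum: -3·1 + 2·1 + 0·1 + 8·2 + -5·-1.

20 7
3 14
24 -16
-14 6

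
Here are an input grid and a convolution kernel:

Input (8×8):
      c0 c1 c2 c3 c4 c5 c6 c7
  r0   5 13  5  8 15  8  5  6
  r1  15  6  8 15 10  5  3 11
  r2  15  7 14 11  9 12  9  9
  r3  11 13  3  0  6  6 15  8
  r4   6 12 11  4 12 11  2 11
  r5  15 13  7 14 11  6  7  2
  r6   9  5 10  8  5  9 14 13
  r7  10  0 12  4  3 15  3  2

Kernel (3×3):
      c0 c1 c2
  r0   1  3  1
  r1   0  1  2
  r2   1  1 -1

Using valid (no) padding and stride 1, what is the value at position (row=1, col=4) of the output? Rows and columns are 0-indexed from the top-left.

The receptive field on the input at this output position is [10 5 3 / 9 12 9 / 6 6 15]. Elementwise product with the kernel and sum: 10·1 + 5·3 + 3·1 + 12·1 + 9·2 + 6·1 + 6·1 + 15·-1.

55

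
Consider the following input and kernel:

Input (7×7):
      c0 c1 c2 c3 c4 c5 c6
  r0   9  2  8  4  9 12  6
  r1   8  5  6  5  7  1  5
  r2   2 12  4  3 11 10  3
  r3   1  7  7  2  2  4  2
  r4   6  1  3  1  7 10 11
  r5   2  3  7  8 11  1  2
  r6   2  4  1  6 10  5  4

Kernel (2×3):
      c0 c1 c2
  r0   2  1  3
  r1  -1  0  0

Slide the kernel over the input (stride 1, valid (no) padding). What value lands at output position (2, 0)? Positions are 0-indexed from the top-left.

The receptive field on the input at this output position is [2 12 4 / 1 7 7]. Elementwise product with the kernel and sum: 2·2 + 12·1 + 4·3 + 1·-1.

27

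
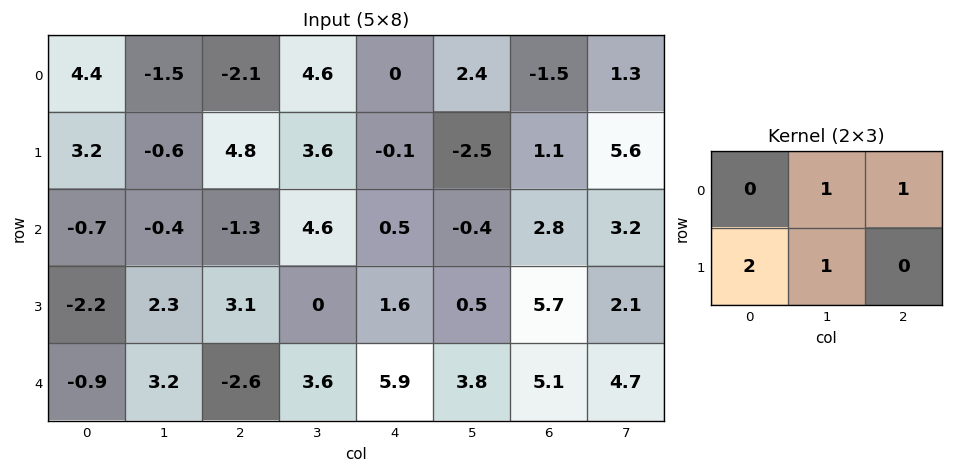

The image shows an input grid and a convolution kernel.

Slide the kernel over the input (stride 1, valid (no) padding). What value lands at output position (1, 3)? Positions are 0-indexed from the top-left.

The receptive field on the input at this output position is [3.6 -0.1 -2.5 / 4.6 0.5 -0.4]. Elementwise product with the kernel and sum: -0.1·1 + -2.5·1 + 4.6·2 + 0.5·1.

7.1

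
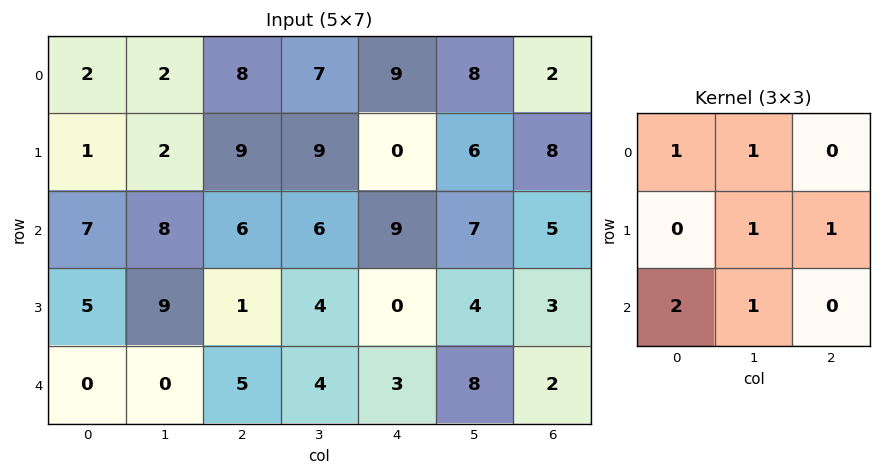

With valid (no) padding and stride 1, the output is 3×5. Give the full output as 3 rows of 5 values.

37 50 42 43 56
36 42 39 33 22
25 24 30 30 37

Output[0,0]: The receptive field on the input at this output position is [2 2 8 / 1 2 9 / 7 8 6]. Elementwise product with the kernel and sum: 2·1 + 2·1 + 2·1 + 9·1 + 7·2 + 8·1.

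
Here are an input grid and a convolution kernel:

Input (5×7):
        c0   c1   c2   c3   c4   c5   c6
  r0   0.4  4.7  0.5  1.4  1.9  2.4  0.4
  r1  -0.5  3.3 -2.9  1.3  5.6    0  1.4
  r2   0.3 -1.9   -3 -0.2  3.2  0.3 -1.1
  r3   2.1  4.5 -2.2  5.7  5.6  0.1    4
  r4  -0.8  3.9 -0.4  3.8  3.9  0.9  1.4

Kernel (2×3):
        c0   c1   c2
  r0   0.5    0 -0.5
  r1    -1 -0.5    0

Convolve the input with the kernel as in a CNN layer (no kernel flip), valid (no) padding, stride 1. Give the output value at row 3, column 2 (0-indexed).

-5.4

The receptive field on the input at this output position is [-2.2 5.7 5.6 / -0.4 3.8 3.9]. Elementwise product with the kernel and sum: -2.2·0.5 + 5.6·-0.5 + -0.4·-1 + 3.8·-0.5.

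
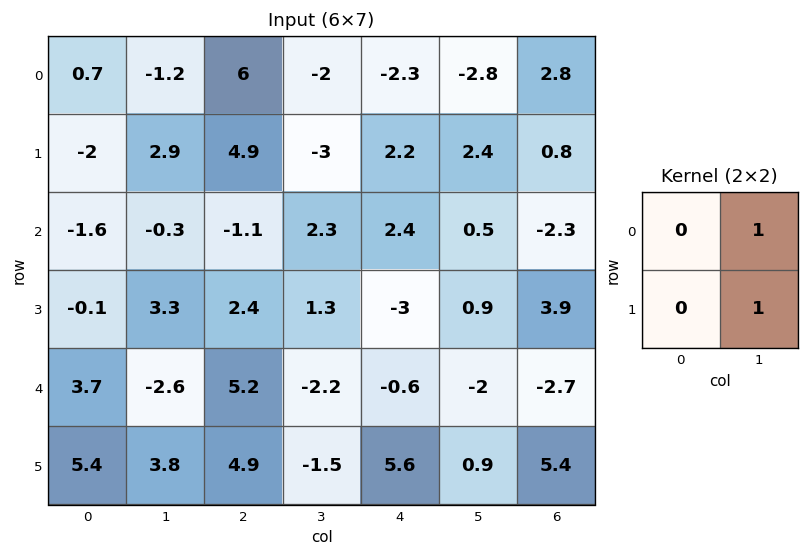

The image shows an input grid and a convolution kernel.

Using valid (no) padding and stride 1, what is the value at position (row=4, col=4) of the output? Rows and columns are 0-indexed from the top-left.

The receptive field on the input at this output position is [-0.6 -2 / 5.6 0.9]. Elementwise product with the kernel and sum: -2·1 + 0.9·1.

-1.1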